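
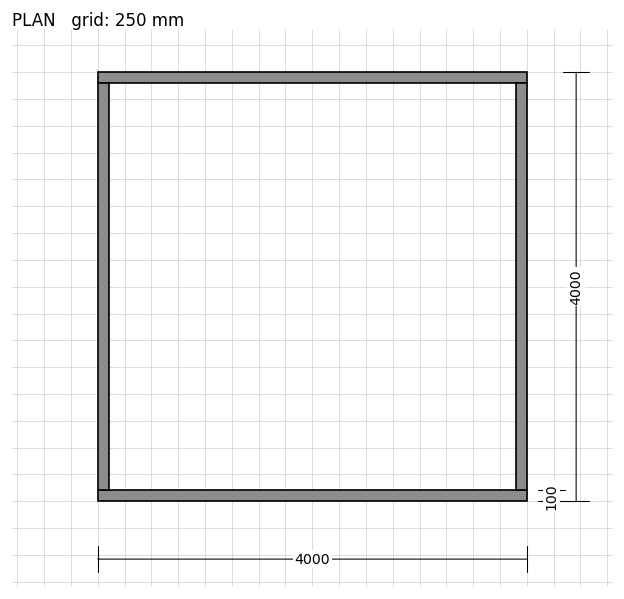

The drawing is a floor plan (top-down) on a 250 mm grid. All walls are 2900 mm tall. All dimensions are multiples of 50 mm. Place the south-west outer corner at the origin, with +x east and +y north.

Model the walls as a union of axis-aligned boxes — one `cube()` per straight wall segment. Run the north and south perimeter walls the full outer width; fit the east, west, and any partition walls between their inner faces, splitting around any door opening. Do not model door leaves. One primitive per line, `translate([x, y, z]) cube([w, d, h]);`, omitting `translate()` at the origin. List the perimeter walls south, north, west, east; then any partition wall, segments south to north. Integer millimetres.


cube([4000, 100, 2900]);
translate([0, 3900, 0]) cube([4000, 100, 2900]);
translate([0, 100, 0]) cube([100, 3800, 2900]);
translate([3900, 100, 0]) cube([100, 3800, 2900]);


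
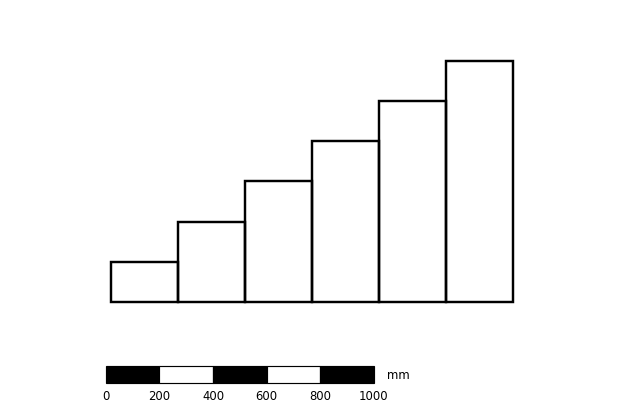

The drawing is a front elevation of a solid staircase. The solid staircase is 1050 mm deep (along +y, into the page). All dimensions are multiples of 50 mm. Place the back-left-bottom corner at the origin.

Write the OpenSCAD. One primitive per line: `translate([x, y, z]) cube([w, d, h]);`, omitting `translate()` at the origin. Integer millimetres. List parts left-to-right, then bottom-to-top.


cube([250, 1050, 150]);
translate([250, 0, 0]) cube([250, 1050, 300]);
translate([500, 0, 0]) cube([250, 1050, 450]);
translate([750, 0, 0]) cube([250, 1050, 600]);
translate([1000, 0, 0]) cube([250, 1050, 750]);
translate([1250, 0, 0]) cube([250, 1050, 900]);


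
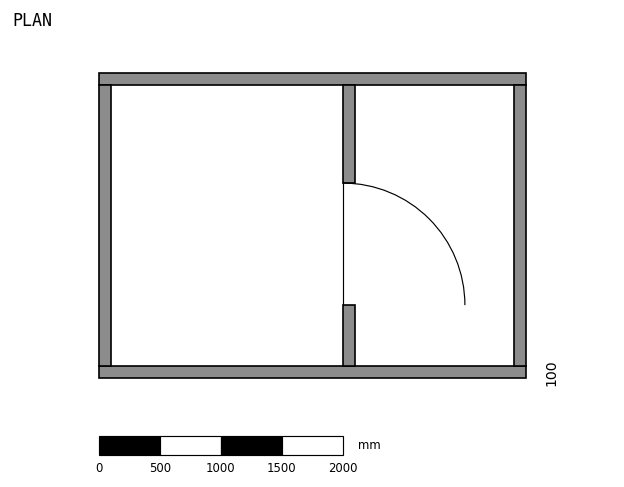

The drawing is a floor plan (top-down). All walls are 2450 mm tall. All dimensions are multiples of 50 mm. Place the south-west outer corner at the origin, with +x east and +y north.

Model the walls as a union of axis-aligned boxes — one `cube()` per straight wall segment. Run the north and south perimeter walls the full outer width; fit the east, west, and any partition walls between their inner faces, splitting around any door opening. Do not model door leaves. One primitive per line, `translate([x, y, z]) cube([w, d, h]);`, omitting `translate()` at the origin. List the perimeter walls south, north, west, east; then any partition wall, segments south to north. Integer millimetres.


cube([3500, 100, 2450]);
translate([0, 2400, 0]) cube([3500, 100, 2450]);
translate([0, 100, 0]) cube([100, 2300, 2450]);
translate([3400, 100, 0]) cube([100, 2300, 2450]);
translate([2000, 100, 0]) cube([100, 500, 2450]);
translate([2000, 1600, 0]) cube([100, 800, 2450]);


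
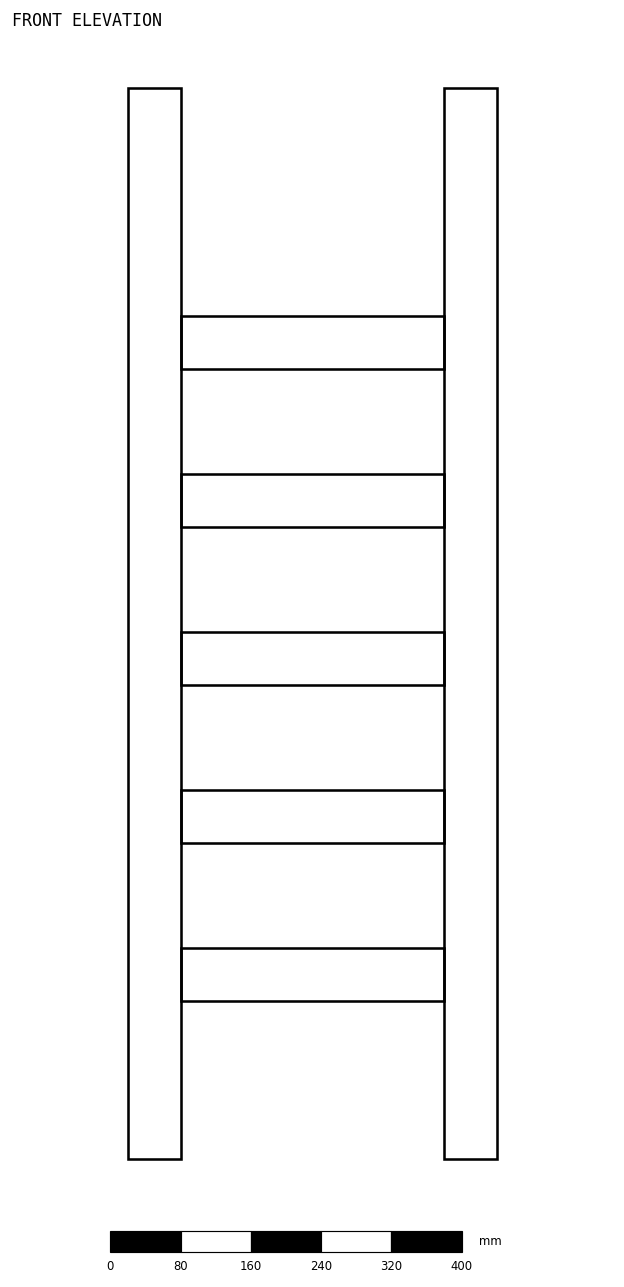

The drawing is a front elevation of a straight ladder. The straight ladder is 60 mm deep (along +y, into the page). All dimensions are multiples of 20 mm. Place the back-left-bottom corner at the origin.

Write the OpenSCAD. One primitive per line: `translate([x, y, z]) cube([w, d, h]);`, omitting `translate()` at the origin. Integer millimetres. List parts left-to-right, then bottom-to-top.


cube([60, 60, 1220]);
translate([60, 0, 180]) cube([300, 60, 60]);
translate([60, 0, 360]) cube([300, 60, 60]);
translate([60, 0, 540]) cube([300, 60, 60]);
translate([60, 0, 720]) cube([300, 60, 60]);
translate([60, 0, 900]) cube([300, 60, 60]);
translate([360, 0, 0]) cube([60, 60, 1220]);


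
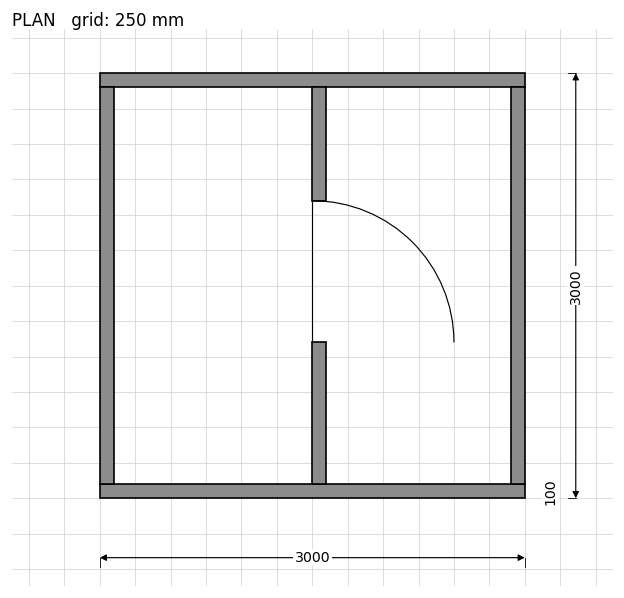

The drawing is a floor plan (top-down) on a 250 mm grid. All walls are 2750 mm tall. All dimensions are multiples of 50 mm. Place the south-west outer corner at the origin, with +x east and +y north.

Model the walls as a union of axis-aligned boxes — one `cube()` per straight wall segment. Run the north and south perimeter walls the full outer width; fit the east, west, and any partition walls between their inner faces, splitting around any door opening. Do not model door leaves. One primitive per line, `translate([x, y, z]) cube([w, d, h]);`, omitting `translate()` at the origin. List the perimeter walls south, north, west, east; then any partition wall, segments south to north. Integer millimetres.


cube([3000, 100, 2750]);
translate([0, 2900, 0]) cube([3000, 100, 2750]);
translate([0, 100, 0]) cube([100, 2800, 2750]);
translate([2900, 100, 0]) cube([100, 2800, 2750]);
translate([1500, 100, 0]) cube([100, 1000, 2750]);
translate([1500, 2100, 0]) cube([100, 800, 2750]);


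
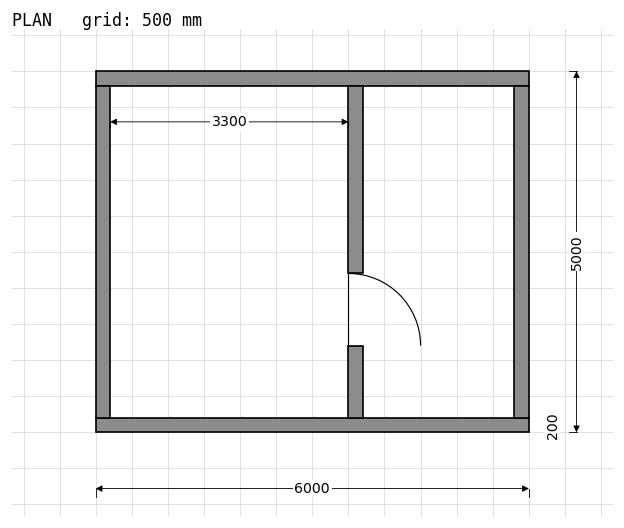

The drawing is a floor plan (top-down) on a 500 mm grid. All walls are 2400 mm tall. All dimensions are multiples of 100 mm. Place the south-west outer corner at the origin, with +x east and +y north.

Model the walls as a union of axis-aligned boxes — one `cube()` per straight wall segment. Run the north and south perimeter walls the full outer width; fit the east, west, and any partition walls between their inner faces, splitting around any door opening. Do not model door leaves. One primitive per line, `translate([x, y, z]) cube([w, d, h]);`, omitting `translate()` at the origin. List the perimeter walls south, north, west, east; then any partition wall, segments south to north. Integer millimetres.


cube([6000, 200, 2400]);
translate([0, 4800, 0]) cube([6000, 200, 2400]);
translate([0, 200, 0]) cube([200, 4600, 2400]);
translate([5800, 200, 0]) cube([200, 4600, 2400]);
translate([3500, 200, 0]) cube([200, 1000, 2400]);
translate([3500, 2200, 0]) cube([200, 2600, 2400]);


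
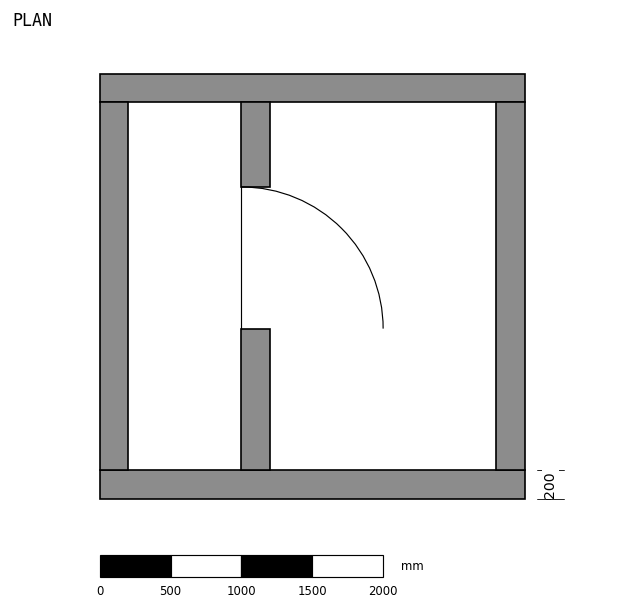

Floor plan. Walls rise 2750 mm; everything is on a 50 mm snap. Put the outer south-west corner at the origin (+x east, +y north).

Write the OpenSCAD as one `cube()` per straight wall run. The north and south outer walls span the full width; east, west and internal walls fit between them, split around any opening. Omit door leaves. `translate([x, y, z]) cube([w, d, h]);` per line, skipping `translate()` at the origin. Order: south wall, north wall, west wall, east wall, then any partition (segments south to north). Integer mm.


cube([3000, 200, 2750]);
translate([0, 2800, 0]) cube([3000, 200, 2750]);
translate([0, 200, 0]) cube([200, 2600, 2750]);
translate([2800, 200, 0]) cube([200, 2600, 2750]);
translate([1000, 200, 0]) cube([200, 1000, 2750]);
translate([1000, 2200, 0]) cube([200, 600, 2750]);


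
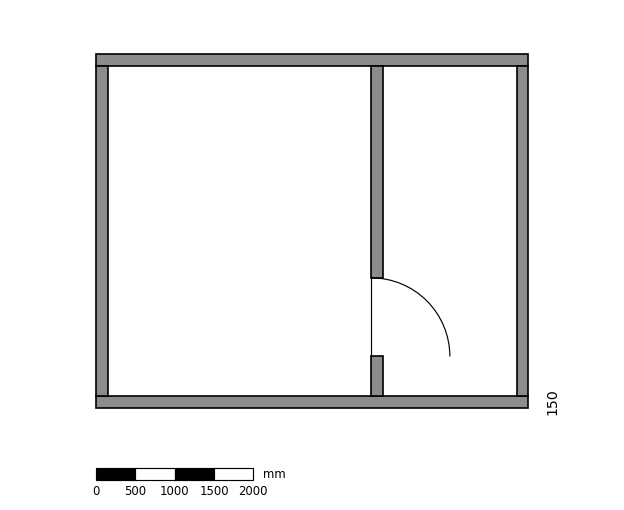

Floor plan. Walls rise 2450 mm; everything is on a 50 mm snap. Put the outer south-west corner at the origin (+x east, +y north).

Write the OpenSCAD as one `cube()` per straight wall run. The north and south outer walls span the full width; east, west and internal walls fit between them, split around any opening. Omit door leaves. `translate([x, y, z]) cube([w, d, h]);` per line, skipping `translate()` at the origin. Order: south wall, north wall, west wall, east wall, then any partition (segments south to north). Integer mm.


cube([5500, 150, 2450]);
translate([0, 4350, 0]) cube([5500, 150, 2450]);
translate([0, 150, 0]) cube([150, 4200, 2450]);
translate([5350, 150, 0]) cube([150, 4200, 2450]);
translate([3500, 150, 0]) cube([150, 500, 2450]);
translate([3500, 1650, 0]) cube([150, 2700, 2450]);


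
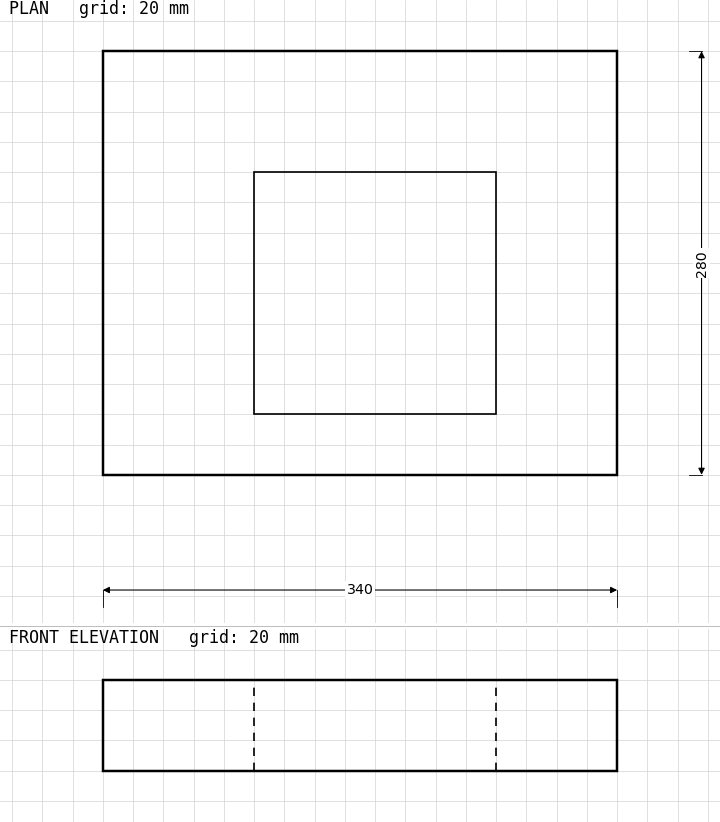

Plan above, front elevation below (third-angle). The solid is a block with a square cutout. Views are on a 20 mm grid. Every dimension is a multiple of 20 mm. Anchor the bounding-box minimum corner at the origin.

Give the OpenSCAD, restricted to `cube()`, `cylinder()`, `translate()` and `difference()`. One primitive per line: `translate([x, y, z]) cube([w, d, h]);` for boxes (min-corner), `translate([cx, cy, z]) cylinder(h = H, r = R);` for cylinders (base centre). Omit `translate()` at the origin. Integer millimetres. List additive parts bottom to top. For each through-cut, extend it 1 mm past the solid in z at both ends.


difference() {
  cube([340, 280, 60]);
  translate([100, 40, -1]) cube([160, 160, 62]);
}


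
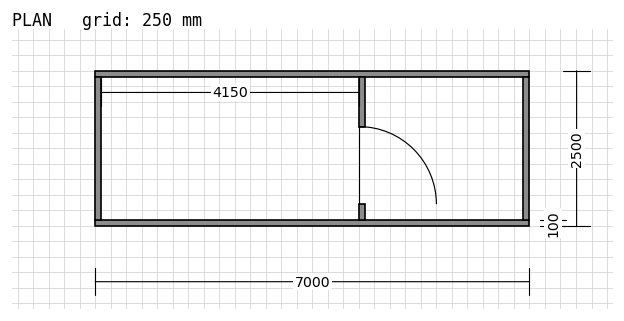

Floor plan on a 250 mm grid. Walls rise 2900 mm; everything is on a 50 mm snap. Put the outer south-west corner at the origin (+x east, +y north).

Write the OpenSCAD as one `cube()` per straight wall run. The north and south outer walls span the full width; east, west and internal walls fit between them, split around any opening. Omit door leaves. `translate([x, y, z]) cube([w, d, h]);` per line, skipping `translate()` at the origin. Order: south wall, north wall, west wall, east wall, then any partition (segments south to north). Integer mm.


cube([7000, 100, 2900]);
translate([0, 2400, 0]) cube([7000, 100, 2900]);
translate([0, 100, 0]) cube([100, 2300, 2900]);
translate([6900, 100, 0]) cube([100, 2300, 2900]);
translate([4250, 100, 0]) cube([100, 250, 2900]);
translate([4250, 1600, 0]) cube([100, 800, 2900]);


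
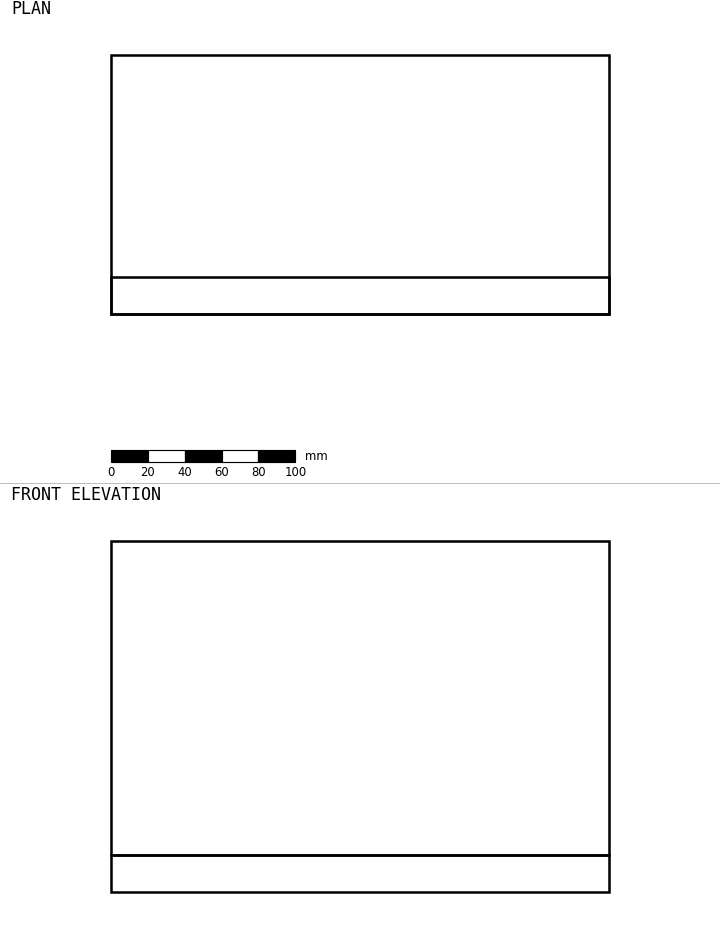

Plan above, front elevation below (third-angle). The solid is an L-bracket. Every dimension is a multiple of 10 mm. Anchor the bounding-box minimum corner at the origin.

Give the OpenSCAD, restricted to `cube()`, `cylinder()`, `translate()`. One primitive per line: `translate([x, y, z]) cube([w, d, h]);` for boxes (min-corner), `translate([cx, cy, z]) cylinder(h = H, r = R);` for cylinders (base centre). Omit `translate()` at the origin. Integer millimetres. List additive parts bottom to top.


cube([270, 140, 20]);
translate([0, 0, 20]) cube([270, 20, 170]);


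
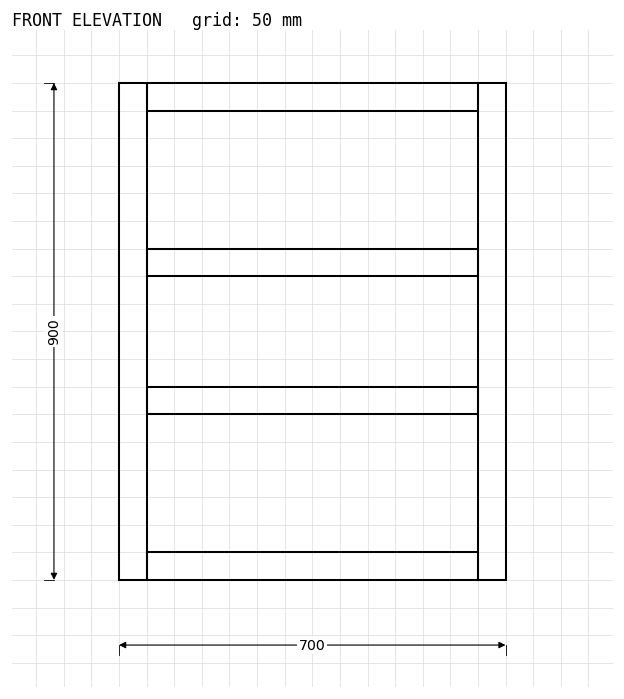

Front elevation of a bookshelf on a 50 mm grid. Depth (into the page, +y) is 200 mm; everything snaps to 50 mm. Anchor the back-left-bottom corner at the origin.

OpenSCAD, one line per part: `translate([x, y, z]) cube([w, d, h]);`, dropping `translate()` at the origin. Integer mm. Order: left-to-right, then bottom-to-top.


cube([50, 200, 900]);
translate([50, 0, 0]) cube([600, 200, 50]);
translate([50, 0, 300]) cube([600, 200, 50]);
translate([50, 0, 550]) cube([600, 200, 50]);
translate([50, 0, 850]) cube([600, 200, 50]);
translate([650, 0, 0]) cube([50, 200, 900]);


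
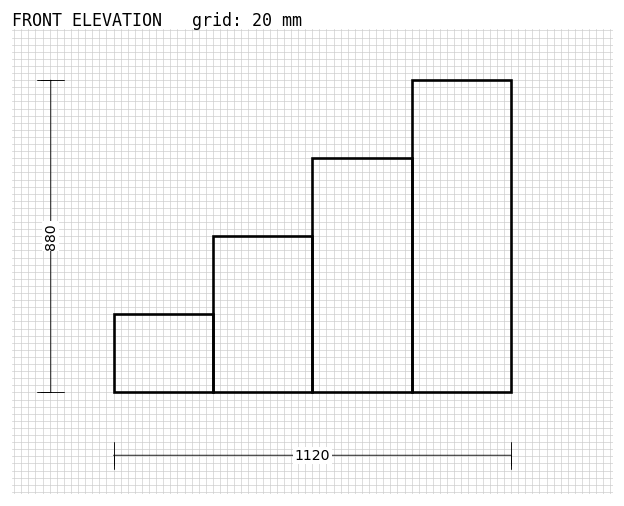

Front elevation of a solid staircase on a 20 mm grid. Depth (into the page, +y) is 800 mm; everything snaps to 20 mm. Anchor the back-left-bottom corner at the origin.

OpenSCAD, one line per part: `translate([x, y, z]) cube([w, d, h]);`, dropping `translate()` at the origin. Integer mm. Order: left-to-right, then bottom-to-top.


cube([280, 800, 220]);
translate([280, 0, 0]) cube([280, 800, 440]);
translate([560, 0, 0]) cube([280, 800, 660]);
translate([840, 0, 0]) cube([280, 800, 880]);


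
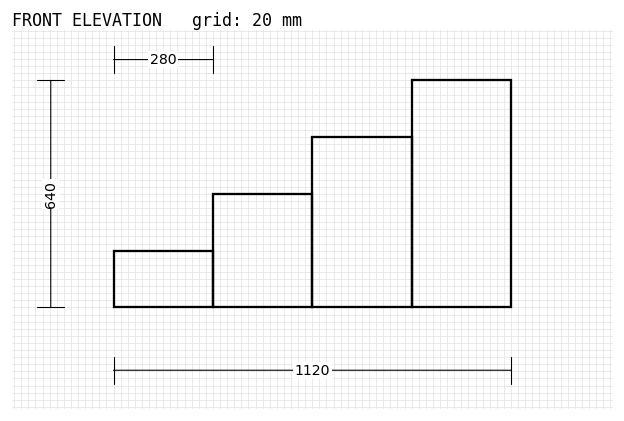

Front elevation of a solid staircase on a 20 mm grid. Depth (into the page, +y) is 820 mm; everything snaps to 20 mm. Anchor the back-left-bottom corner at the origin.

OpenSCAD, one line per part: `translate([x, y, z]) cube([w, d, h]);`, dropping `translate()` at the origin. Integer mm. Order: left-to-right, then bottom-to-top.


cube([280, 820, 160]);
translate([280, 0, 0]) cube([280, 820, 320]);
translate([560, 0, 0]) cube([280, 820, 480]);
translate([840, 0, 0]) cube([280, 820, 640]);


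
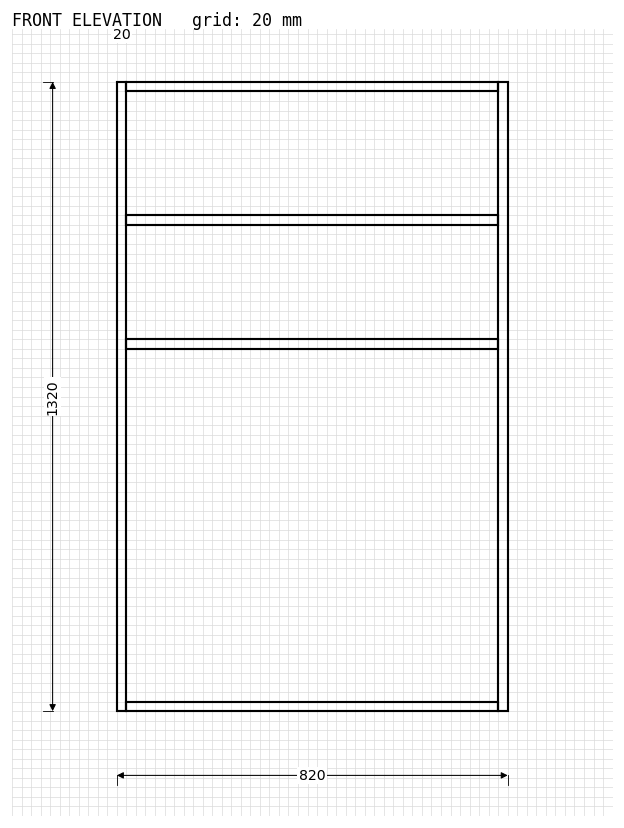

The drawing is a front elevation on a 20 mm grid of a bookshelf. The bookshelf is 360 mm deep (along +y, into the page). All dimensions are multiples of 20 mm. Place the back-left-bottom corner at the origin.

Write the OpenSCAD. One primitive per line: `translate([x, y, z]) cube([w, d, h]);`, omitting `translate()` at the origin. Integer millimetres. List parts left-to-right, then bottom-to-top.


cube([20, 360, 1320]);
translate([20, 0, 0]) cube([780, 360, 20]);
translate([20, 0, 760]) cube([780, 360, 20]);
translate([20, 0, 1020]) cube([780, 360, 20]);
translate([20, 0, 1300]) cube([780, 360, 20]);
translate([800, 0, 0]) cube([20, 360, 1320]);


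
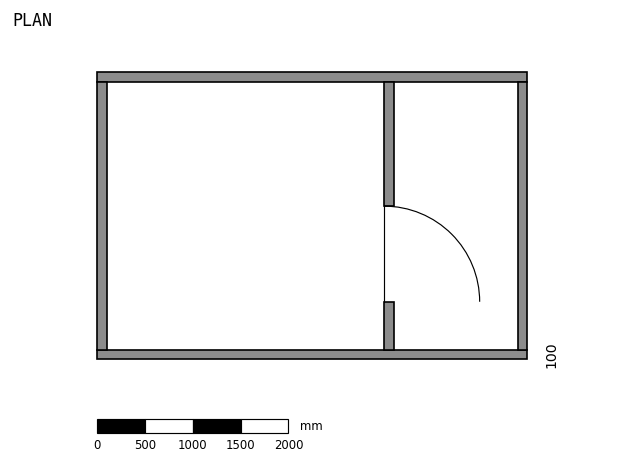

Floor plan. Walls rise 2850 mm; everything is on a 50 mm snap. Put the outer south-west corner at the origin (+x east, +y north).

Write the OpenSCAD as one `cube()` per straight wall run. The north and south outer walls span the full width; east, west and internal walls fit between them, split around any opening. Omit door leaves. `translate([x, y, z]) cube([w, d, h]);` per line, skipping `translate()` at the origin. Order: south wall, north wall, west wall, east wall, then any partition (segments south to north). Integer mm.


cube([4500, 100, 2850]);
translate([0, 2900, 0]) cube([4500, 100, 2850]);
translate([0, 100, 0]) cube([100, 2800, 2850]);
translate([4400, 100, 0]) cube([100, 2800, 2850]);
translate([3000, 100, 0]) cube([100, 500, 2850]);
translate([3000, 1600, 0]) cube([100, 1300, 2850]);


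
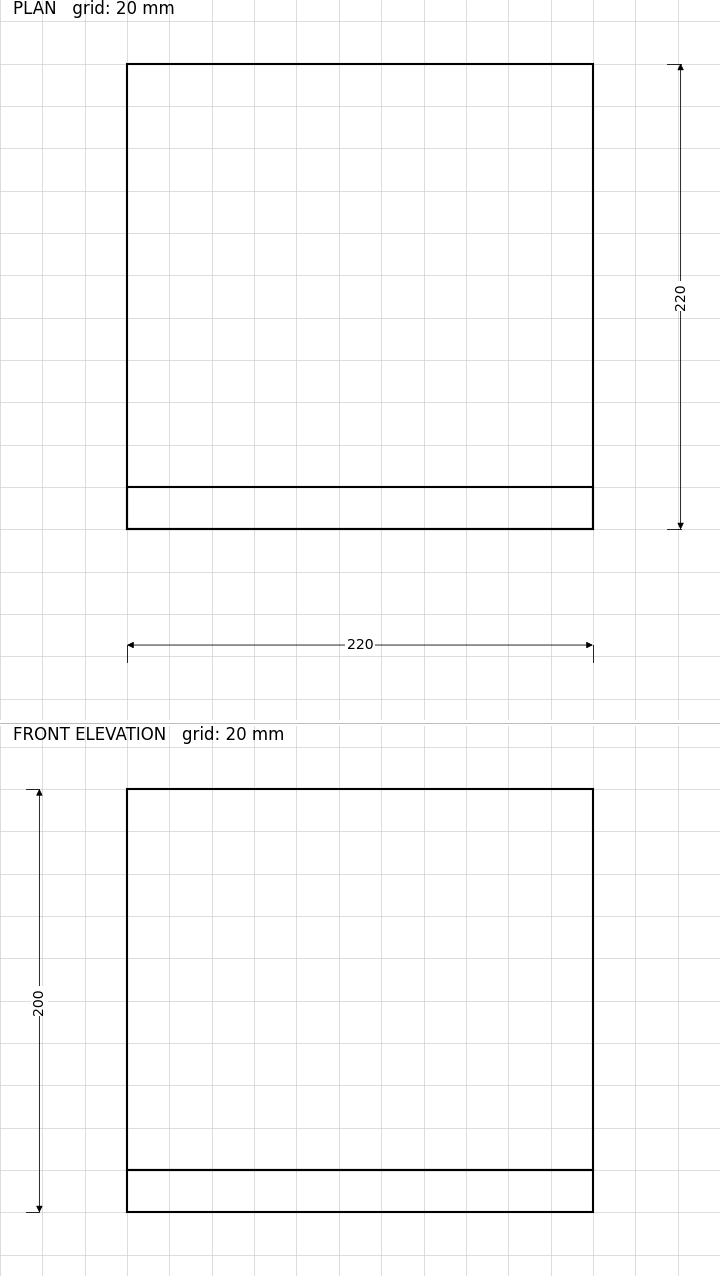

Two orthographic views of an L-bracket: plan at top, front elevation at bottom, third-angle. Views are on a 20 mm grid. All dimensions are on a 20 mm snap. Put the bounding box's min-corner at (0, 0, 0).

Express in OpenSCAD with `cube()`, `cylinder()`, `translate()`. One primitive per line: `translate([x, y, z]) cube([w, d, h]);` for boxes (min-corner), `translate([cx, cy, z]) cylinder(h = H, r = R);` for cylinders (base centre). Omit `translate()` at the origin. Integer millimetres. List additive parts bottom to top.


cube([220, 220, 20]);
translate([0, 0, 20]) cube([220, 20, 180]);


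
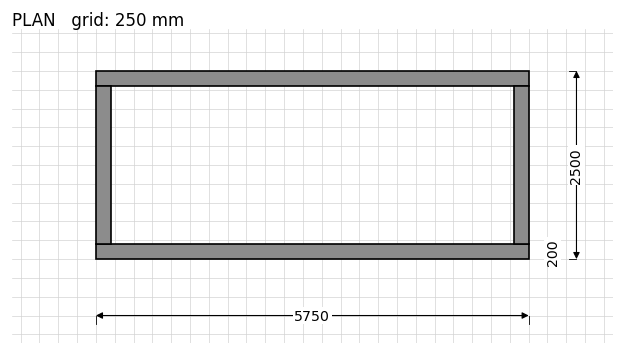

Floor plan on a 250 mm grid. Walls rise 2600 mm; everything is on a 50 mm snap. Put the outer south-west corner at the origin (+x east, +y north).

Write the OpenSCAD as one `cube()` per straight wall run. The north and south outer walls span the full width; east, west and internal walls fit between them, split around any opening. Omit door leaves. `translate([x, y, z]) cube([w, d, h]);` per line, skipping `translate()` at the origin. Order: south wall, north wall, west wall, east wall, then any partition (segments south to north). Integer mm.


cube([5750, 200, 2600]);
translate([0, 2300, 0]) cube([5750, 200, 2600]);
translate([0, 200, 0]) cube([200, 2100, 2600]);
translate([5550, 200, 0]) cube([200, 2100, 2600]);


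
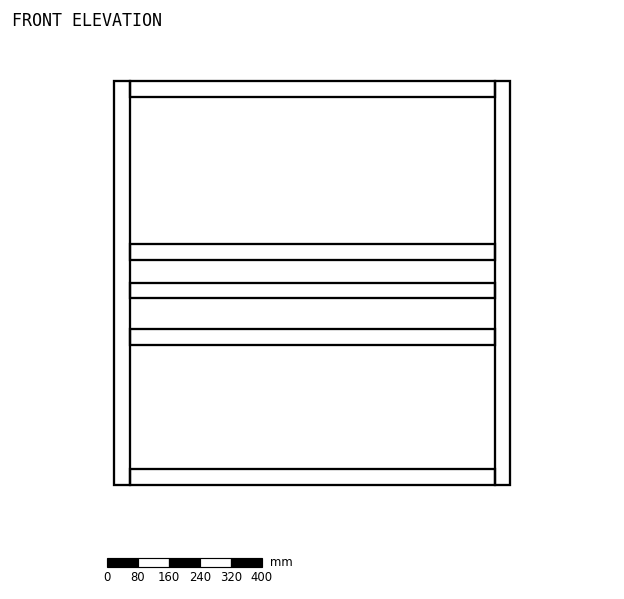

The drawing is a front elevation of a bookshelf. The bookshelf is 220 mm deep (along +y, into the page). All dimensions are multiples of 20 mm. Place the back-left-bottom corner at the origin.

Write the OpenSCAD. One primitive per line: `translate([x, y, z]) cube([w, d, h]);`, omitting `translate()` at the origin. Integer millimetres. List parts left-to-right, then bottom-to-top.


cube([40, 220, 1040]);
translate([40, 0, 0]) cube([940, 220, 40]);
translate([40, 0, 360]) cube([940, 220, 40]);
translate([40, 0, 480]) cube([940, 220, 40]);
translate([40, 0, 580]) cube([940, 220, 40]);
translate([40, 0, 1000]) cube([940, 220, 40]);
translate([980, 0, 0]) cube([40, 220, 1040]);


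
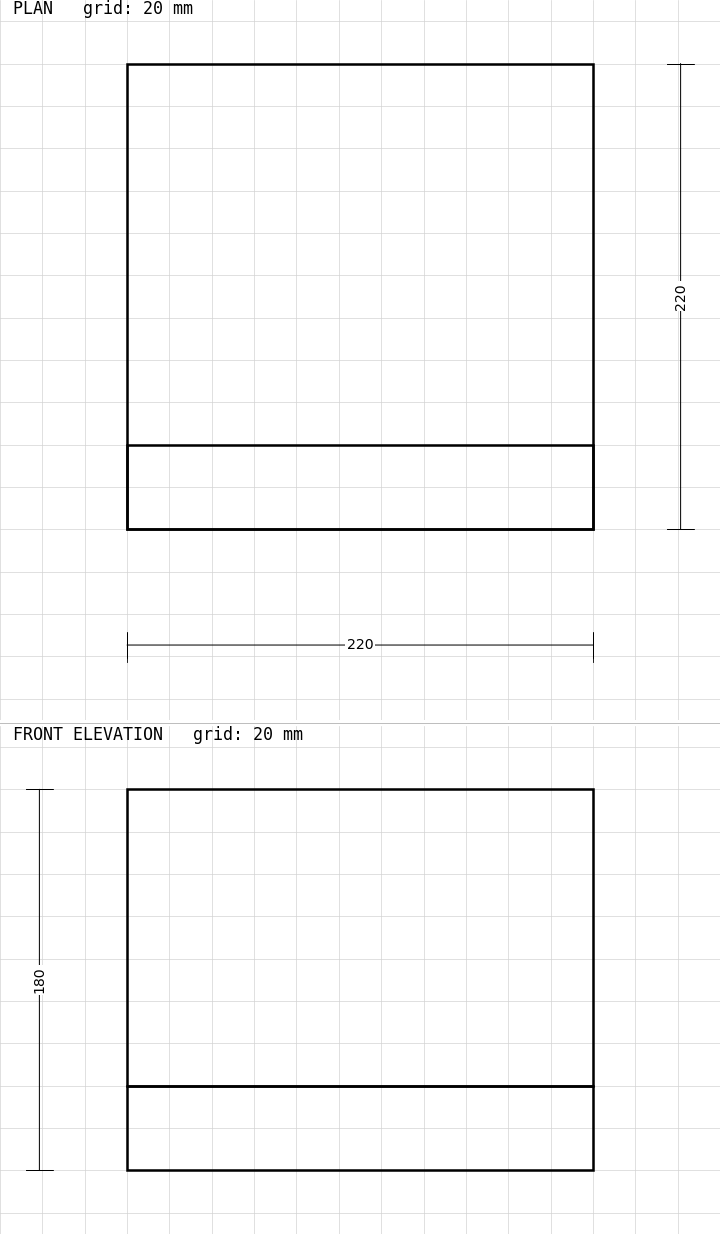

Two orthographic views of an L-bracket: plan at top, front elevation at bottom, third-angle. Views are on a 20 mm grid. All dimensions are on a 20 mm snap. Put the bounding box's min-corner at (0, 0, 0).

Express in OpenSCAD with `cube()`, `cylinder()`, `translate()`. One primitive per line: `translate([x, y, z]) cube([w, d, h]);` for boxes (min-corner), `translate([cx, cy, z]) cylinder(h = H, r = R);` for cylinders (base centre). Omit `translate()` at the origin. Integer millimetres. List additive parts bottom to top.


cube([220, 220, 40]);
translate([0, 0, 40]) cube([220, 40, 140]);


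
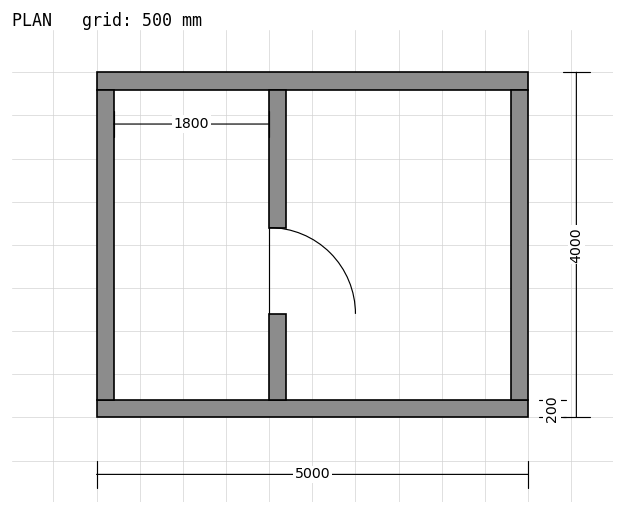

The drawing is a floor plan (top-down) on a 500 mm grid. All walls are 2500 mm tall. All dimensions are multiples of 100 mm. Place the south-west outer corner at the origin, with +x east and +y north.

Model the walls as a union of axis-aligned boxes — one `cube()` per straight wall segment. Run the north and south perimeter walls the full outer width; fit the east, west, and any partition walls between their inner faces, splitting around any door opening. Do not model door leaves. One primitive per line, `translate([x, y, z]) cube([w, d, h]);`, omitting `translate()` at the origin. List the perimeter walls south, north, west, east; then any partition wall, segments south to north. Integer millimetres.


cube([5000, 200, 2500]);
translate([0, 3800, 0]) cube([5000, 200, 2500]);
translate([0, 200, 0]) cube([200, 3600, 2500]);
translate([4800, 200, 0]) cube([200, 3600, 2500]);
translate([2000, 200, 0]) cube([200, 1000, 2500]);
translate([2000, 2200, 0]) cube([200, 1600, 2500]);


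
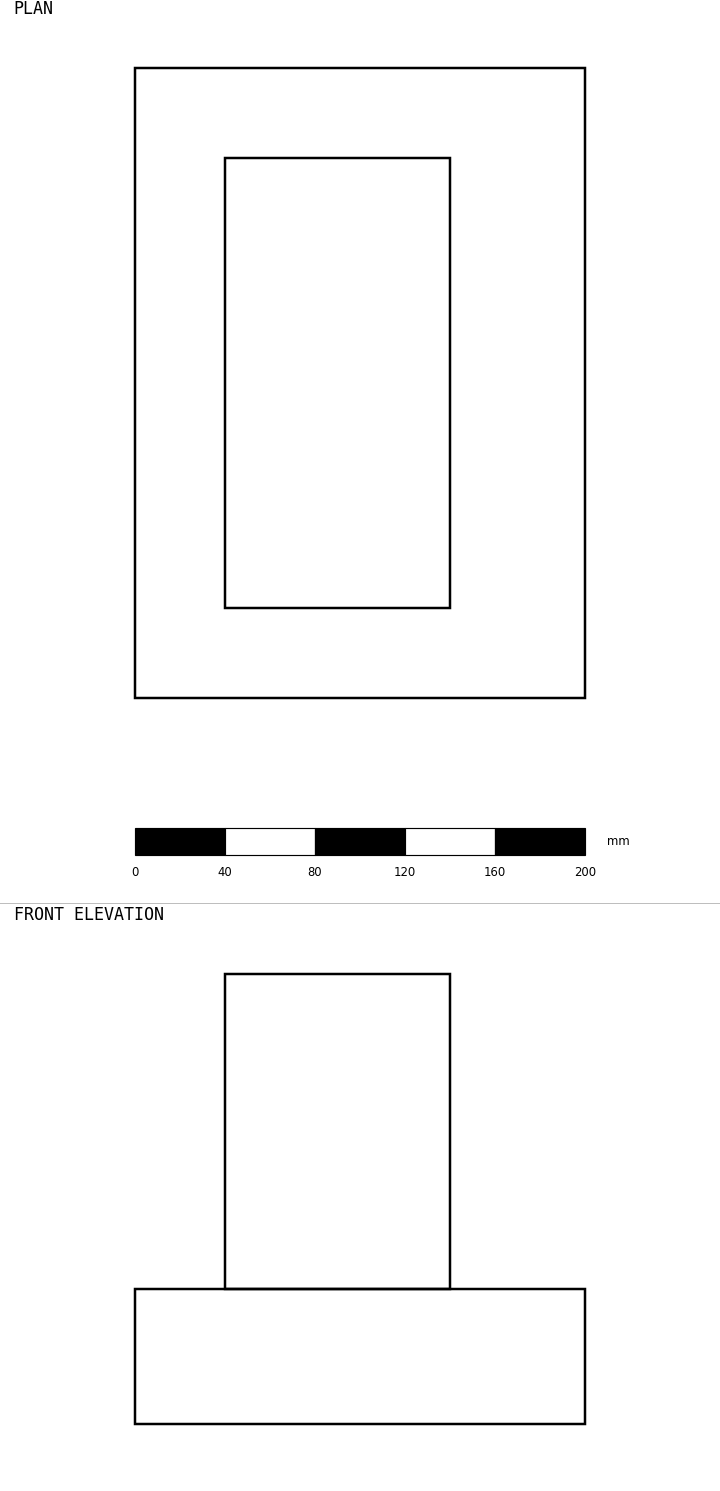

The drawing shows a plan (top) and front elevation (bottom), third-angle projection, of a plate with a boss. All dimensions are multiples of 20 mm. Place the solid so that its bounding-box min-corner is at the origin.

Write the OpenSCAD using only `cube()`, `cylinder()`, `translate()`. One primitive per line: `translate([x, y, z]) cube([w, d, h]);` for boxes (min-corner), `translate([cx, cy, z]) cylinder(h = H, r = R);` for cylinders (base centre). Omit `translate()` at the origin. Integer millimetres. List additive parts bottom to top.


cube([200, 280, 60]);
translate([40, 40, 60]) cube([100, 200, 140]);


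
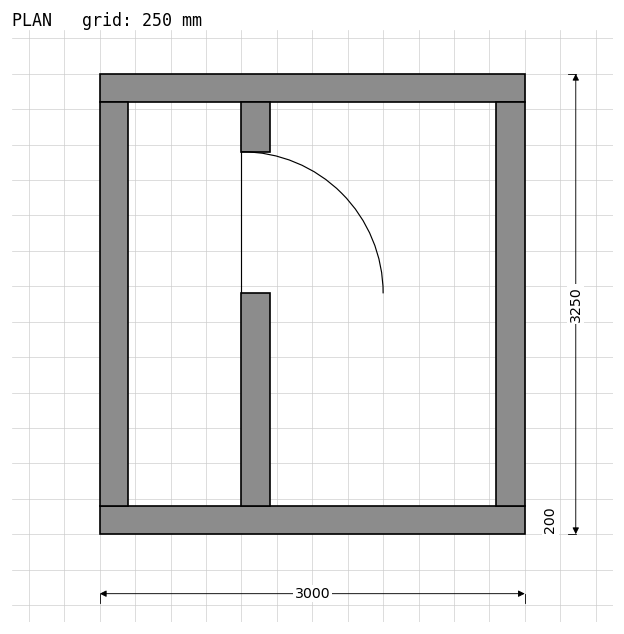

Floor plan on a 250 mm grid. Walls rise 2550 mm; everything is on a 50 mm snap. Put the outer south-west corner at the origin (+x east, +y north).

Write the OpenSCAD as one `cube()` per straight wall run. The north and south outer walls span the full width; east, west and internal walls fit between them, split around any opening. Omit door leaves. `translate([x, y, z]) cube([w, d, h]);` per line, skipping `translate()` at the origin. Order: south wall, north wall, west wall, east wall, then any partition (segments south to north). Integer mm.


cube([3000, 200, 2550]);
translate([0, 3050, 0]) cube([3000, 200, 2550]);
translate([0, 200, 0]) cube([200, 2850, 2550]);
translate([2800, 200, 0]) cube([200, 2850, 2550]);
translate([1000, 200, 0]) cube([200, 1500, 2550]);
translate([1000, 2700, 0]) cube([200, 350, 2550]);


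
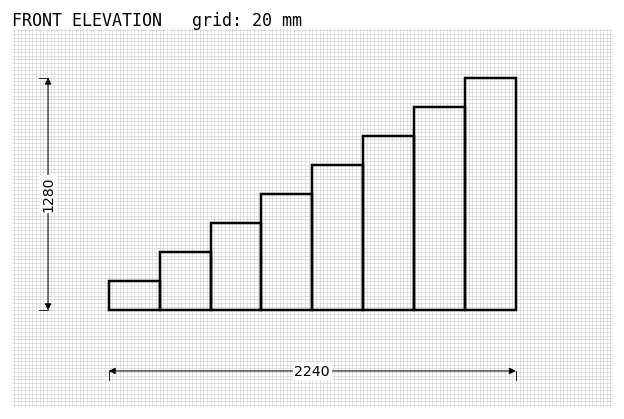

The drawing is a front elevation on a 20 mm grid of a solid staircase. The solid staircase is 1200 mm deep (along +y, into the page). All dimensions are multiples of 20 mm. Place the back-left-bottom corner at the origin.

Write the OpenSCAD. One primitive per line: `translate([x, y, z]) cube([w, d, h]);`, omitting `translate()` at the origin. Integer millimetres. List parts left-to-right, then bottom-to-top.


cube([280, 1200, 160]);
translate([280, 0, 0]) cube([280, 1200, 320]);
translate([560, 0, 0]) cube([280, 1200, 480]);
translate([840, 0, 0]) cube([280, 1200, 640]);
translate([1120, 0, 0]) cube([280, 1200, 800]);
translate([1400, 0, 0]) cube([280, 1200, 960]);
translate([1680, 0, 0]) cube([280, 1200, 1120]);
translate([1960, 0, 0]) cube([280, 1200, 1280]);


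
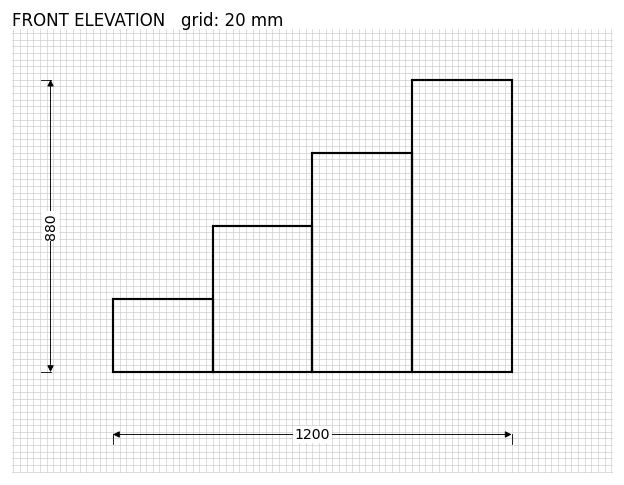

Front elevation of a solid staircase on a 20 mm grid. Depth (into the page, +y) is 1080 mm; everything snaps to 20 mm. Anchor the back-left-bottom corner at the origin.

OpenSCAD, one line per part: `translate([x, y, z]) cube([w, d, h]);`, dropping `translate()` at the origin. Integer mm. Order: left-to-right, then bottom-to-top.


cube([300, 1080, 220]);
translate([300, 0, 0]) cube([300, 1080, 440]);
translate([600, 0, 0]) cube([300, 1080, 660]);
translate([900, 0, 0]) cube([300, 1080, 880]);


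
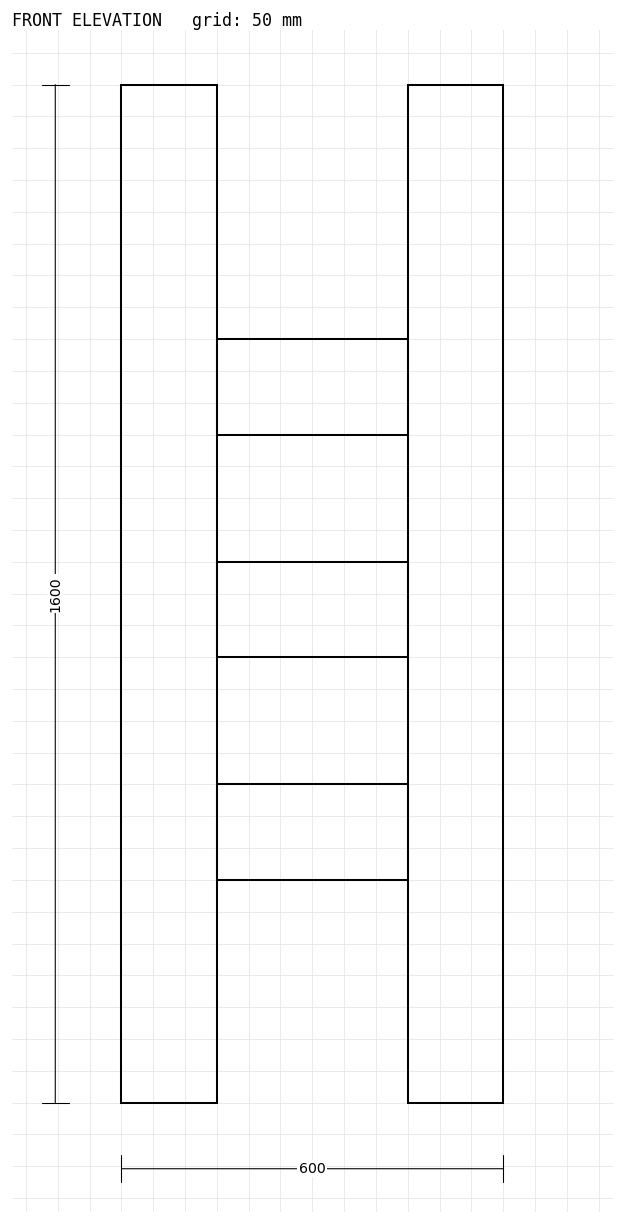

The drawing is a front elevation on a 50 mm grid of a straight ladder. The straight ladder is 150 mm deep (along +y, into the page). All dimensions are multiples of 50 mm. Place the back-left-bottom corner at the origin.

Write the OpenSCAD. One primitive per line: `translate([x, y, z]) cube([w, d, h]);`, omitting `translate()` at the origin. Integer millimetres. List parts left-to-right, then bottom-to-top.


cube([150, 150, 1600]);
translate([150, 0, 350]) cube([300, 150, 150]);
translate([150, 0, 700]) cube([300, 150, 150]);
translate([150, 0, 1050]) cube([300, 150, 150]);
translate([450, 0, 0]) cube([150, 150, 1600]);


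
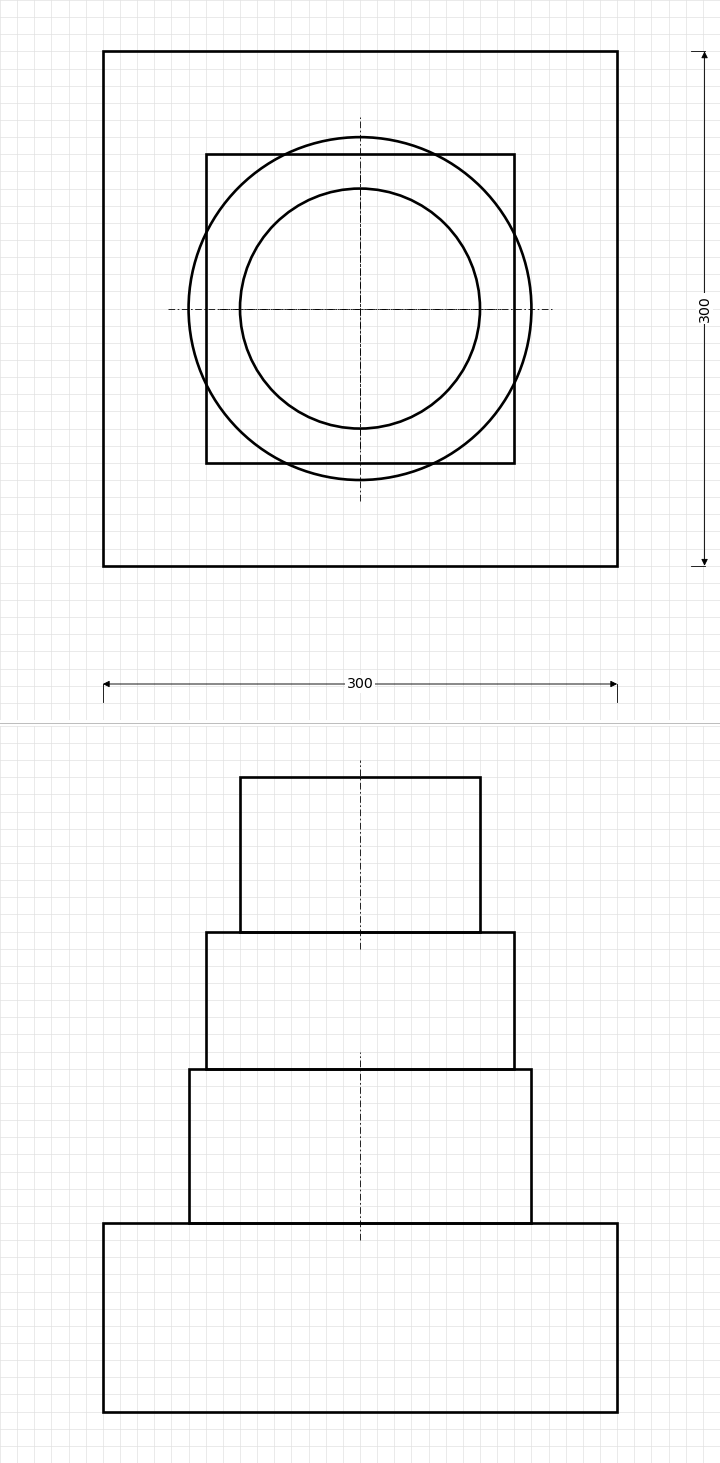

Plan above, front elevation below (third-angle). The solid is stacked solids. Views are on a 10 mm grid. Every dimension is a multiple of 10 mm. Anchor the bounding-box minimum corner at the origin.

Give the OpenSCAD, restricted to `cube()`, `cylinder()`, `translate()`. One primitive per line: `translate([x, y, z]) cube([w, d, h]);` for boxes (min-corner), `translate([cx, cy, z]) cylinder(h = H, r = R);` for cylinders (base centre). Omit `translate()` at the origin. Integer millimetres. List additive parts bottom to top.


cube([300, 300, 110]);
translate([150, 150, 110]) cylinder(h = 90, r = 100);
translate([60, 60, 200]) cube([180, 180, 80]);
translate([150, 150, 280]) cylinder(h = 90, r = 70);


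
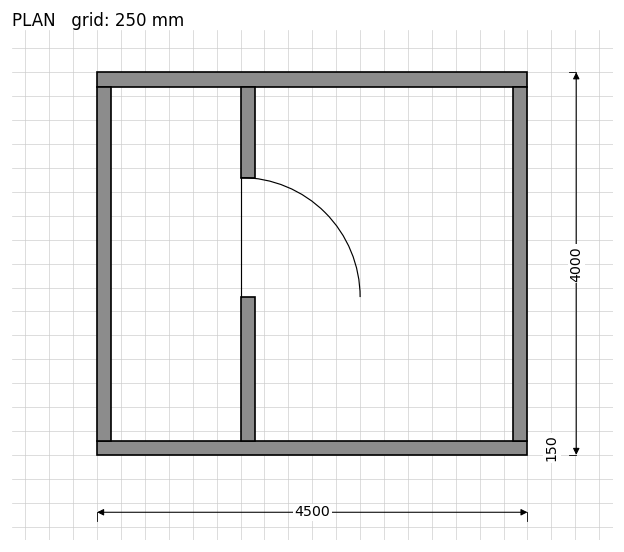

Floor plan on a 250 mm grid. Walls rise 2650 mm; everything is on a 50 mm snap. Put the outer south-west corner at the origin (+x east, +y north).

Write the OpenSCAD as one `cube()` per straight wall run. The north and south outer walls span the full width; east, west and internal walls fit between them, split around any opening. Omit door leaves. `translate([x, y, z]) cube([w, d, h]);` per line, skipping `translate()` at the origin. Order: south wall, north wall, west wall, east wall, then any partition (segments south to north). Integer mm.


cube([4500, 150, 2650]);
translate([0, 3850, 0]) cube([4500, 150, 2650]);
translate([0, 150, 0]) cube([150, 3700, 2650]);
translate([4350, 150, 0]) cube([150, 3700, 2650]);
translate([1500, 150, 0]) cube([150, 1500, 2650]);
translate([1500, 2900, 0]) cube([150, 950, 2650]);


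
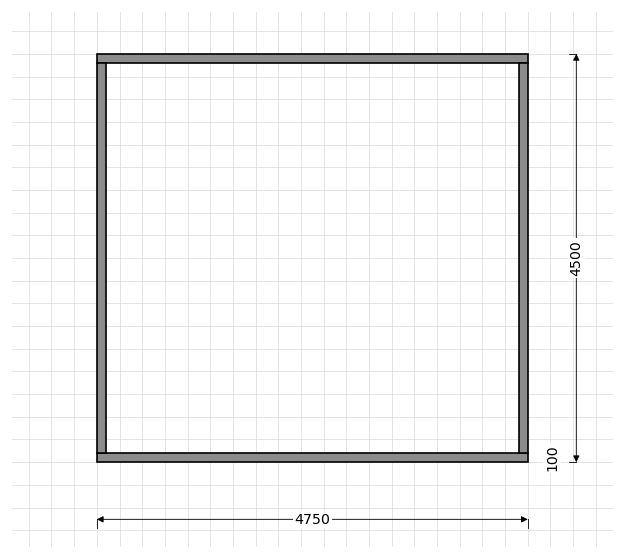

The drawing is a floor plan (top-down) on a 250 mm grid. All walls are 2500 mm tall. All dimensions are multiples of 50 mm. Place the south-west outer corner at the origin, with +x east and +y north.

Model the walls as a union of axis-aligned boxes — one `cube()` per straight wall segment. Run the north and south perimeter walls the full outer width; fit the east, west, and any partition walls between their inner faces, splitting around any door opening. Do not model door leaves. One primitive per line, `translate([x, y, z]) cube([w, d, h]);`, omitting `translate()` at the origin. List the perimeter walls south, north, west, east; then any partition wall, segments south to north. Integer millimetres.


cube([4750, 100, 2500]);
translate([0, 4400, 0]) cube([4750, 100, 2500]);
translate([0, 100, 0]) cube([100, 4300, 2500]);
translate([4650, 100, 0]) cube([100, 4300, 2500]);


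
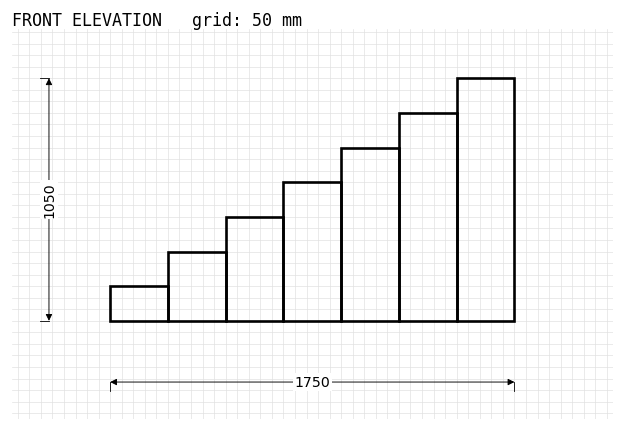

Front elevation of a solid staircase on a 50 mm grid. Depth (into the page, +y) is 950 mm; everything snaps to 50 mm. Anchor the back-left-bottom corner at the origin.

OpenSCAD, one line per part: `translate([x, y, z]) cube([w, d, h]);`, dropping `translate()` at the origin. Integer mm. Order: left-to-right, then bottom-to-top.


cube([250, 950, 150]);
translate([250, 0, 0]) cube([250, 950, 300]);
translate([500, 0, 0]) cube([250, 950, 450]);
translate([750, 0, 0]) cube([250, 950, 600]);
translate([1000, 0, 0]) cube([250, 950, 750]);
translate([1250, 0, 0]) cube([250, 950, 900]);
translate([1500, 0, 0]) cube([250, 950, 1050]);


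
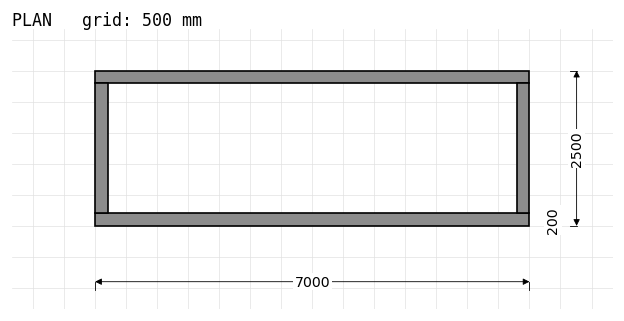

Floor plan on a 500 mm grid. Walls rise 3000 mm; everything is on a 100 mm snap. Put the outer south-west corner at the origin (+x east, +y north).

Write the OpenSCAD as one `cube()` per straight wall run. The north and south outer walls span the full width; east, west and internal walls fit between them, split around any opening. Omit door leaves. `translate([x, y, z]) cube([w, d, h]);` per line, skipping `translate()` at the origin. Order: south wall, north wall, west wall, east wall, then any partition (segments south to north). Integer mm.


cube([7000, 200, 3000]);
translate([0, 2300, 0]) cube([7000, 200, 3000]);
translate([0, 200, 0]) cube([200, 2100, 3000]);
translate([6800, 200, 0]) cube([200, 2100, 3000]);


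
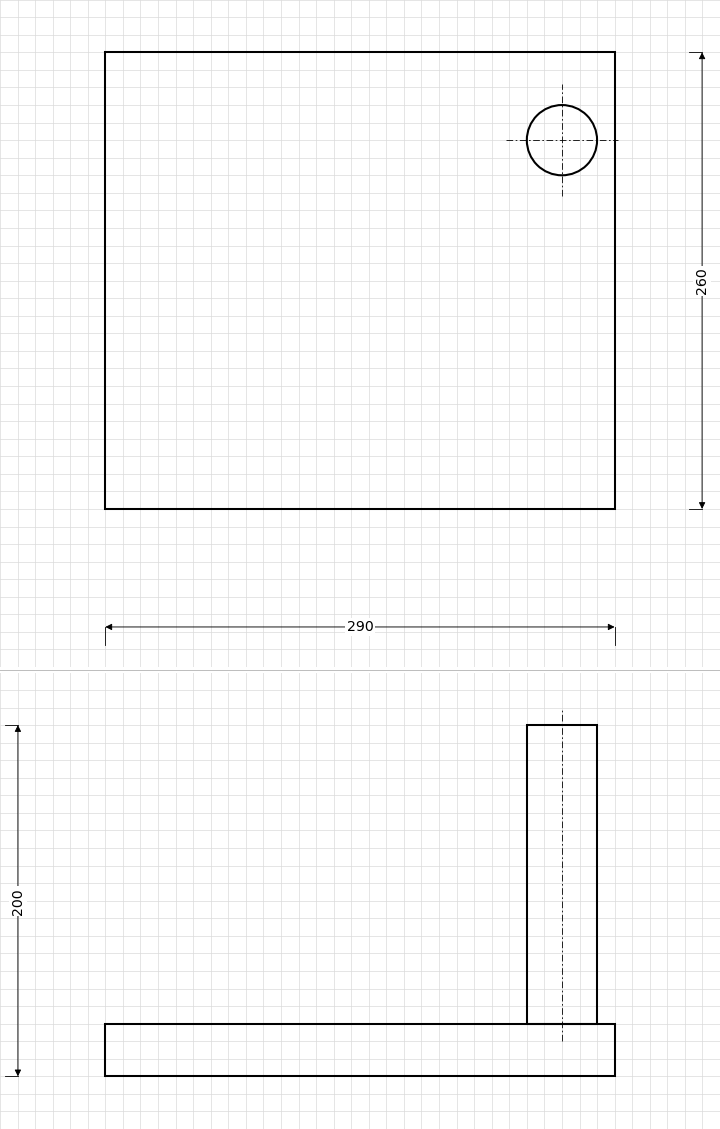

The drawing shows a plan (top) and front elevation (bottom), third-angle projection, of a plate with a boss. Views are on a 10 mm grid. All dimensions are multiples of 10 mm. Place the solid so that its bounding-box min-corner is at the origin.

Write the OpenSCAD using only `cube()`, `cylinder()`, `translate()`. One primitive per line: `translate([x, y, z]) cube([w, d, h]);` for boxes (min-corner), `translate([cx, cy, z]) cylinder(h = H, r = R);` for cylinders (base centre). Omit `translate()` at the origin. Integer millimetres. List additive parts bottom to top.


cube([290, 260, 30]);
translate([260, 210, 30]) cylinder(h = 170, r = 20);


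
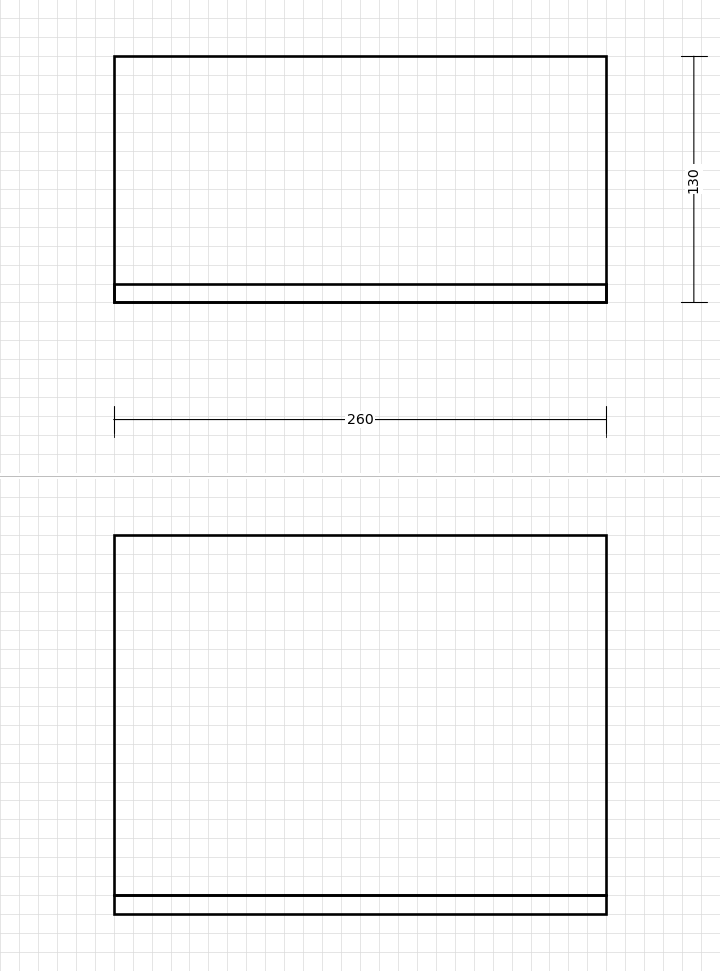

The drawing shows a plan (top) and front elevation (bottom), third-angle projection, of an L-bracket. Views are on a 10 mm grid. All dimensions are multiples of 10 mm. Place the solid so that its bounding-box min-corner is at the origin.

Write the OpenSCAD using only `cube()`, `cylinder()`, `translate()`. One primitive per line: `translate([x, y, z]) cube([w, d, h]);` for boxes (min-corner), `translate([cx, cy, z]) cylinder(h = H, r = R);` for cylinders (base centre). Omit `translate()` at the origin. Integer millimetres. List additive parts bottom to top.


cube([260, 130, 10]);
translate([0, 0, 10]) cube([260, 10, 190]);


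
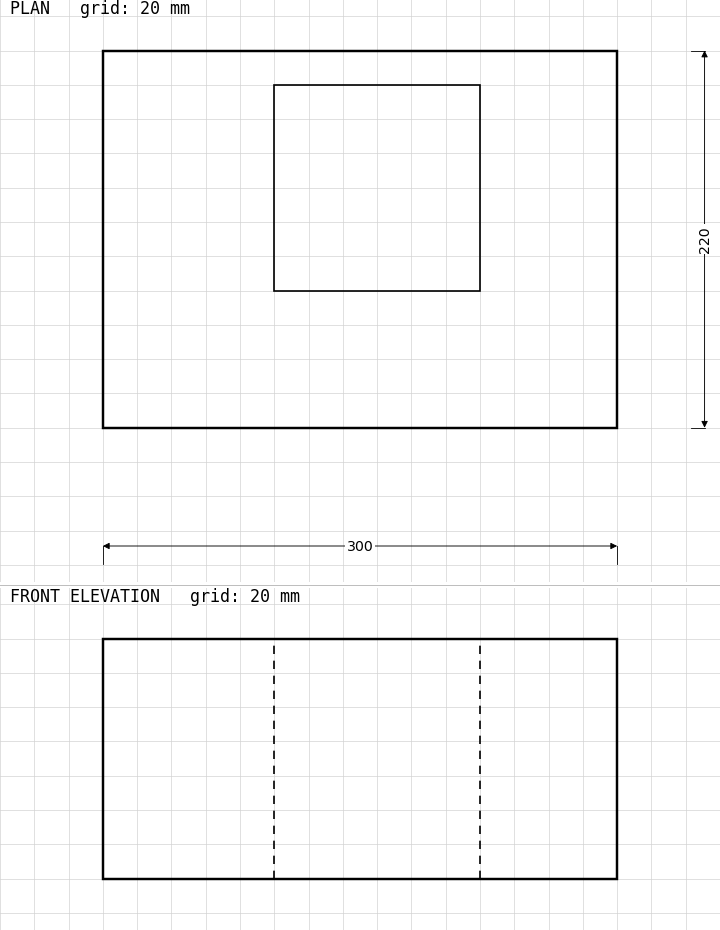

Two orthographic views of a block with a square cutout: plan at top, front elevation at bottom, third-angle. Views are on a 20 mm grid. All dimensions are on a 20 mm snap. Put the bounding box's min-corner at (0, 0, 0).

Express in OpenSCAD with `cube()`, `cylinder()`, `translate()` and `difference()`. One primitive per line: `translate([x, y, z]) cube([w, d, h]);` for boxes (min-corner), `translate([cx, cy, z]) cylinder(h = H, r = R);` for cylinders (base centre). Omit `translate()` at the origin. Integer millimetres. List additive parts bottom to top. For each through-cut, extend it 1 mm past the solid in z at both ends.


difference() {
  cube([300, 220, 140]);
  translate([100, 80, -1]) cube([120, 120, 142]);
}


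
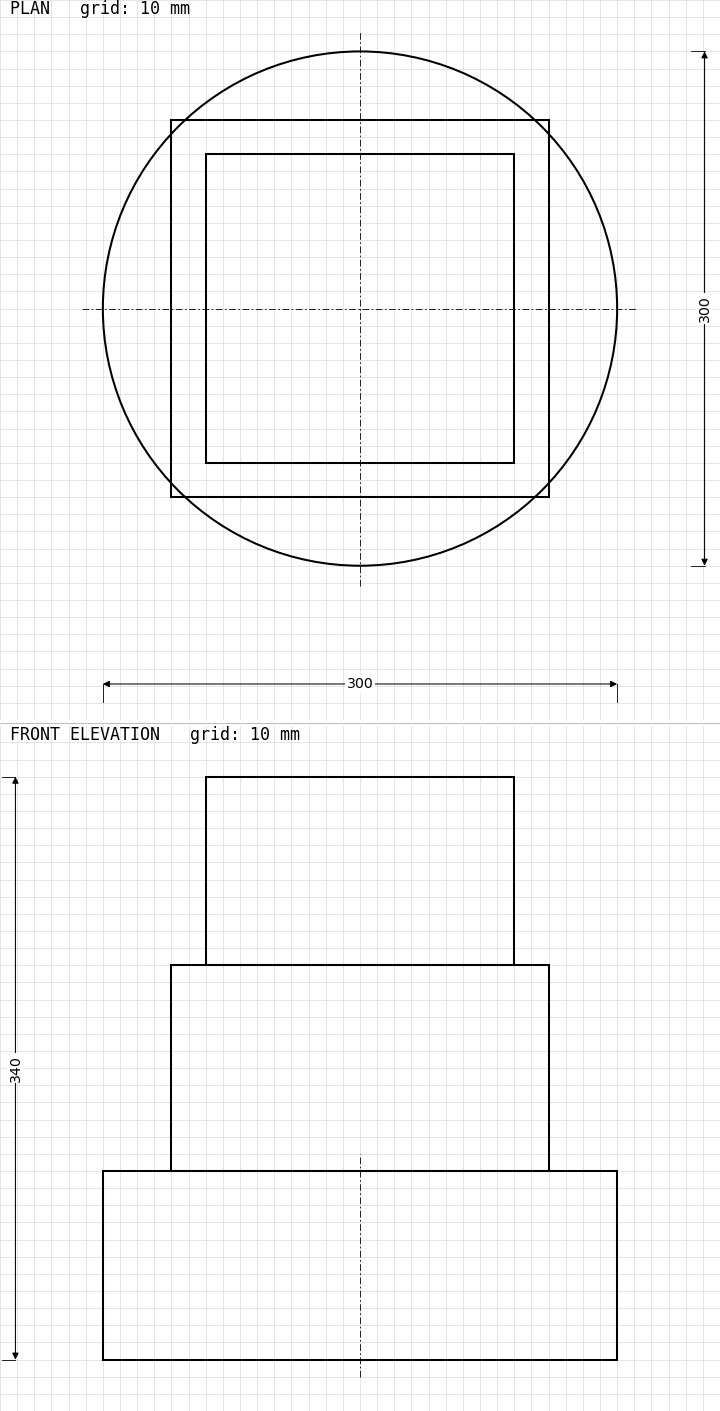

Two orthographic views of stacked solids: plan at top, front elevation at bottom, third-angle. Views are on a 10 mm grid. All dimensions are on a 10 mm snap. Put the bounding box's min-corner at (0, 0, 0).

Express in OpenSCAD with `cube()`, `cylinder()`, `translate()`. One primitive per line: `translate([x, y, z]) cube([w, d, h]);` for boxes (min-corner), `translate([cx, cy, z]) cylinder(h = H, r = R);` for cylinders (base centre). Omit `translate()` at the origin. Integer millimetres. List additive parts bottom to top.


translate([150, 150, 0]) cylinder(h = 110, r = 150);
translate([40, 40, 110]) cube([220, 220, 120]);
translate([60, 60, 230]) cube([180, 180, 110]);


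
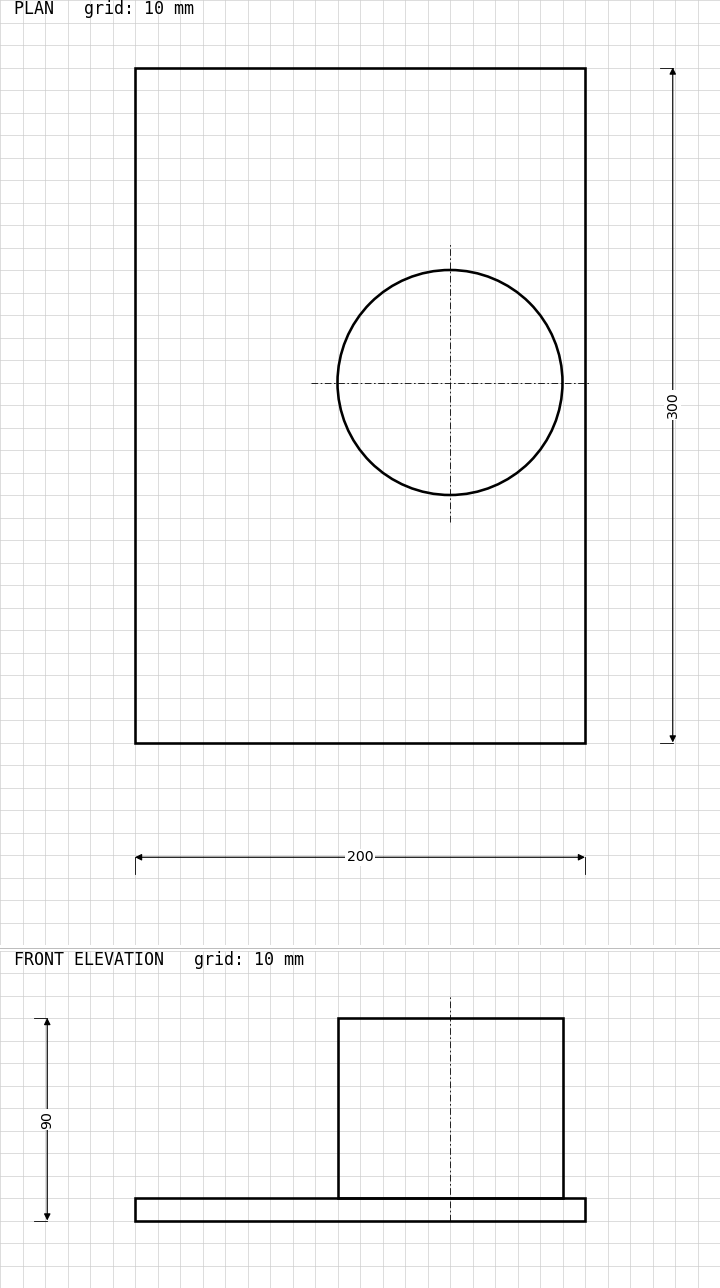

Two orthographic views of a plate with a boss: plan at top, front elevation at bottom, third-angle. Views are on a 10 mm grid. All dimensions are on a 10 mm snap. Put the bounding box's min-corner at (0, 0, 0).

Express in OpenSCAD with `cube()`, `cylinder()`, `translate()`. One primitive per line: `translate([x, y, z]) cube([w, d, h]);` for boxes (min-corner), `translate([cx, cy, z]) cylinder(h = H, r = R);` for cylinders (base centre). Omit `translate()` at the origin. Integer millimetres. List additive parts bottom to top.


cube([200, 300, 10]);
translate([140, 160, 10]) cylinder(h = 80, r = 50);


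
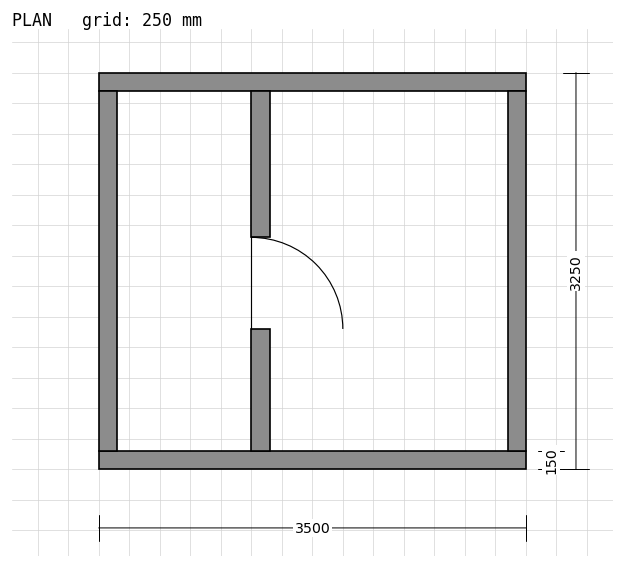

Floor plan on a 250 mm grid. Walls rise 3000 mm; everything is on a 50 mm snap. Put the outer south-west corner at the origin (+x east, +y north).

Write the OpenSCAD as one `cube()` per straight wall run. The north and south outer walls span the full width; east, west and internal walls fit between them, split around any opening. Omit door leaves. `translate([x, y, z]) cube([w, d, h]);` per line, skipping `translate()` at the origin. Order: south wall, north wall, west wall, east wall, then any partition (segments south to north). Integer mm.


cube([3500, 150, 3000]);
translate([0, 3100, 0]) cube([3500, 150, 3000]);
translate([0, 150, 0]) cube([150, 2950, 3000]);
translate([3350, 150, 0]) cube([150, 2950, 3000]);
translate([1250, 150, 0]) cube([150, 1000, 3000]);
translate([1250, 1900, 0]) cube([150, 1200, 3000]);


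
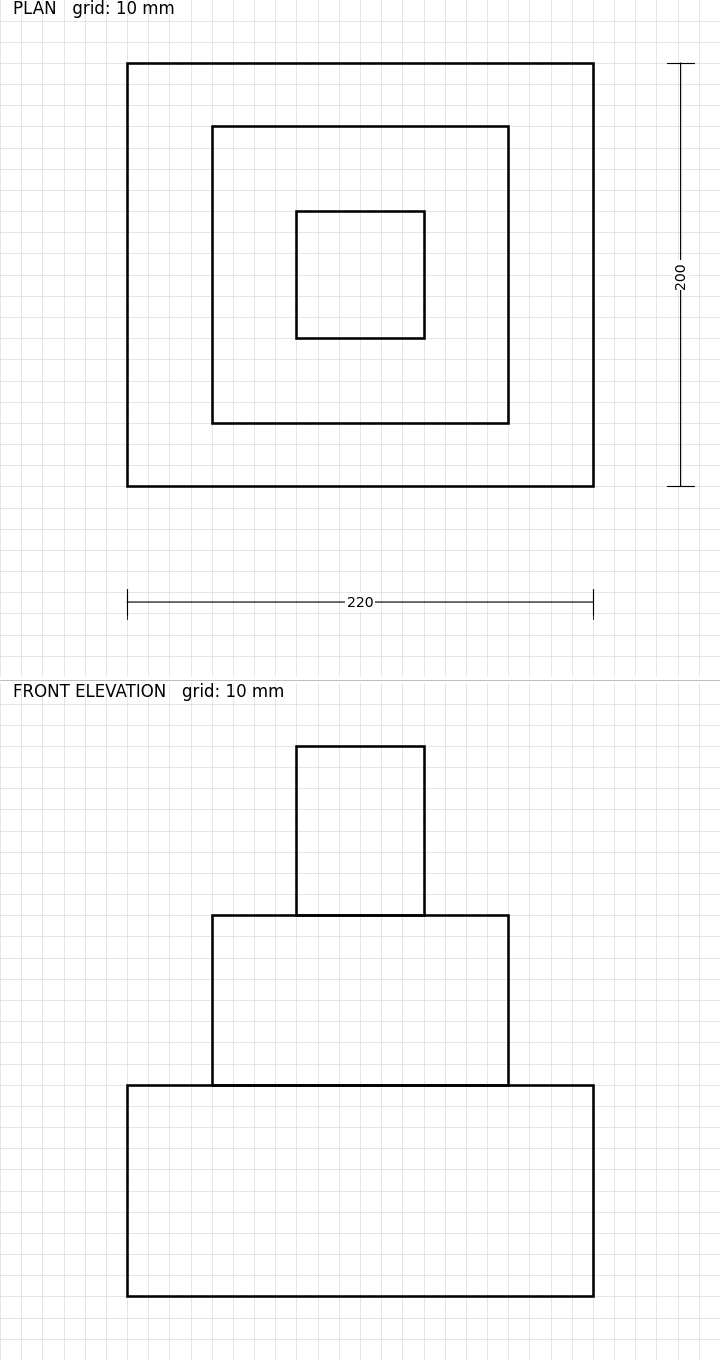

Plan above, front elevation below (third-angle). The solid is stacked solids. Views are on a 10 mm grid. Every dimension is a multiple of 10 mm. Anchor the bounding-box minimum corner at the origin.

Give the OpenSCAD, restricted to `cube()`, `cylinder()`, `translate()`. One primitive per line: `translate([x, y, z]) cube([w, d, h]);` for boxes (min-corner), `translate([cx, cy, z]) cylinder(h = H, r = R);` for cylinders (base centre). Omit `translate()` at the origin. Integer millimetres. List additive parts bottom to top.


cube([220, 200, 100]);
translate([40, 30, 100]) cube([140, 140, 80]);
translate([80, 70, 180]) cube([60, 60, 80]);


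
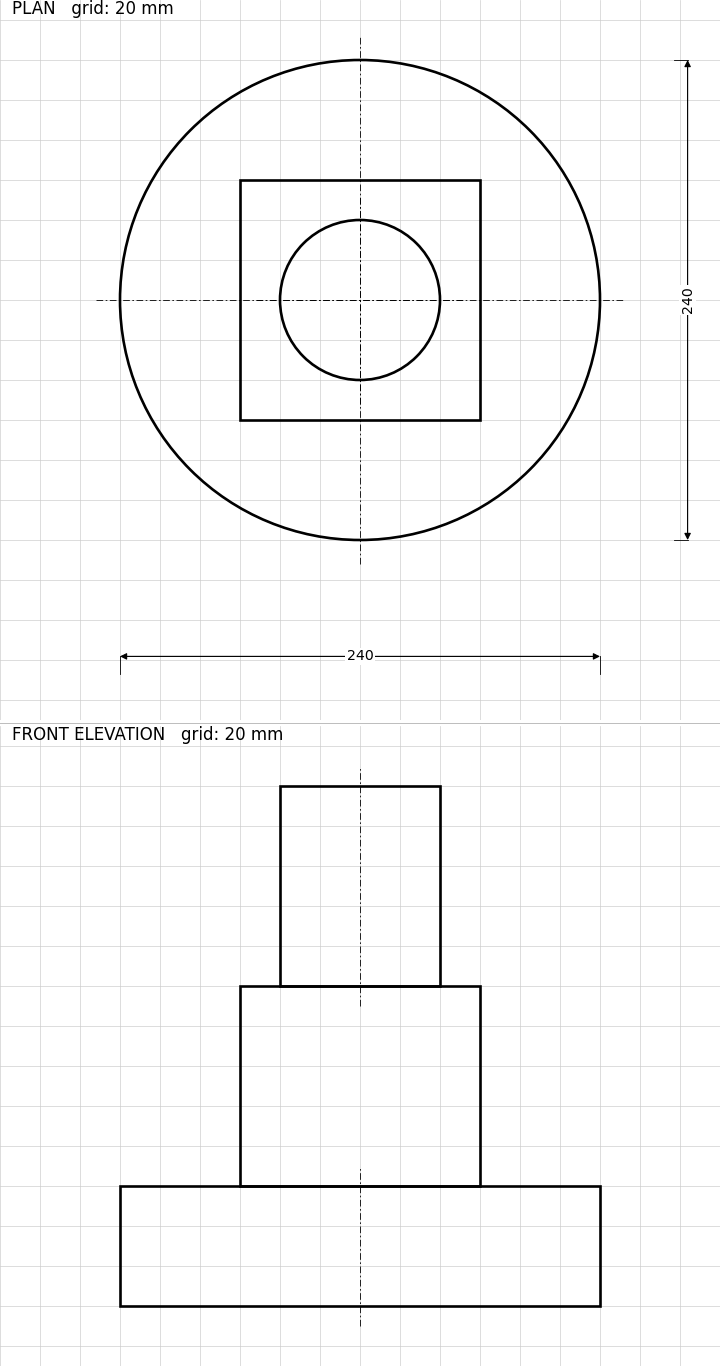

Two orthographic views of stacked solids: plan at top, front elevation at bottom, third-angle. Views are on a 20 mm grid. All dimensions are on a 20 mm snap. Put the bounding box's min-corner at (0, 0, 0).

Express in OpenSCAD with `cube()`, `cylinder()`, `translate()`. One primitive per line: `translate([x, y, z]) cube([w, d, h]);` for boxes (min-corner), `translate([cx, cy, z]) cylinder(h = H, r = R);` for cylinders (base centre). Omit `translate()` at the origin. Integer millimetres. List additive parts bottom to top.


translate([120, 120, 0]) cylinder(h = 60, r = 120);
translate([60, 60, 60]) cube([120, 120, 100]);
translate([120, 120, 160]) cylinder(h = 100, r = 40);
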